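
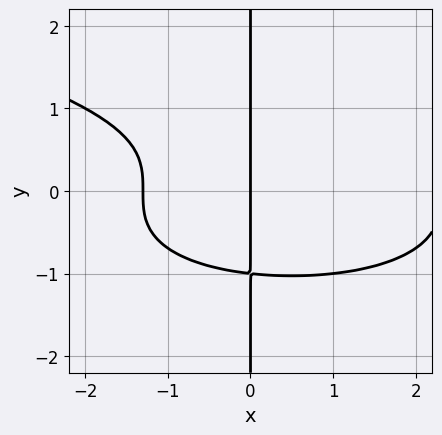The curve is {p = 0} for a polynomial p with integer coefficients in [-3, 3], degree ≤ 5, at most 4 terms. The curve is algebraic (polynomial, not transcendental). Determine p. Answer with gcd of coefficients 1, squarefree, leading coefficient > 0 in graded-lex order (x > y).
1. Degree: the shape is more complex than any degree-3 curve, so deg p = 4.
2. From the axis intercepts and sections: it meets the x-axis at x = 0 (among the integer gridlines); the visible y-axis segment lies entirely on the curve.
3. Assembling these constraints gives the stated polynomial.

3*x*y^3 - x^3 + x^2 + 3*x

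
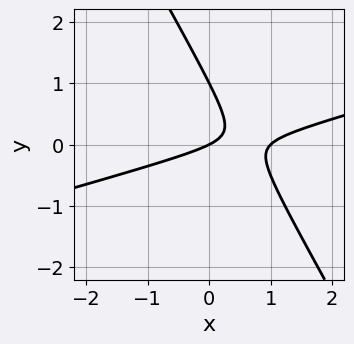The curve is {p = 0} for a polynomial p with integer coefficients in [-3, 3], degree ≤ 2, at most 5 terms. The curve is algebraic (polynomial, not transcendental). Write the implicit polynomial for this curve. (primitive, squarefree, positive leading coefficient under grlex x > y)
x^2 - 3*x*y - 2*y^2 - x + 2*y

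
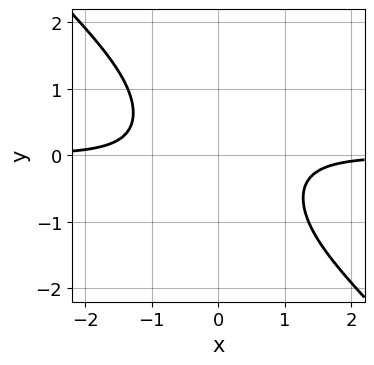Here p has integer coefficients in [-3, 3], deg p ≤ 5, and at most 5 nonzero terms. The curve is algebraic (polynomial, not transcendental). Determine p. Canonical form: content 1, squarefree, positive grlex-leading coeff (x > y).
3*x^3*y + 3*x^2*y^2 + 2

The degree is 4 — the shape is more complex than any degree-3 curve.
From the visible intercepts: the curve avoids every integer y-axis point in the box; it misses every integer gridline on the x-axis.
Assembling these constraints gives the stated polynomial.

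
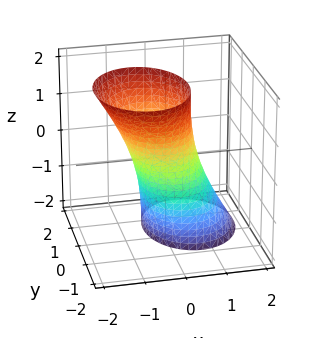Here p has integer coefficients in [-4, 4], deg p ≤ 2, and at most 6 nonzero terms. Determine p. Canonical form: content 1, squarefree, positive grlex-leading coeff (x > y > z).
1. deg p = 2. No degree-1 surface has this shape.
2. From the visible intercepts: the y-axis gridline crossings are at y ∈ {-1, 1}; no z-intercept at any integer in the box.
3. Together with the visible shape, these determine p as stated.

3*x^2 + 2*x*z + 2*y^2 + y*z - 2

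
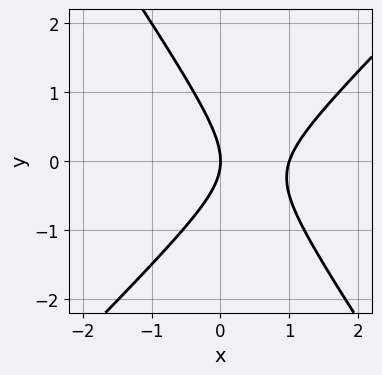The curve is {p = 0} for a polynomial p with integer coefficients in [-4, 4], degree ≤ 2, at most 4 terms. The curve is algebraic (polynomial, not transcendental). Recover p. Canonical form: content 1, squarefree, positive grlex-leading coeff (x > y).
deg p = 2. A generic line meets the curve in up to 2 points.
From the axis intercepts and sections: the x-axis gridline crossings are at x ∈ {0, 1}; one y-axis crossing is at y = 0.
These observations pin down the coefficients.

3*x^2 - x*y - 2*y^2 - 3*x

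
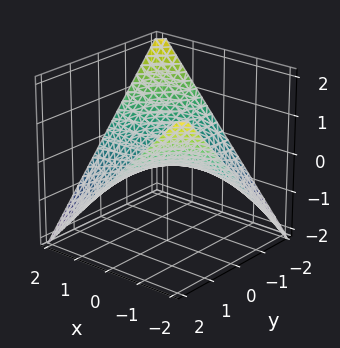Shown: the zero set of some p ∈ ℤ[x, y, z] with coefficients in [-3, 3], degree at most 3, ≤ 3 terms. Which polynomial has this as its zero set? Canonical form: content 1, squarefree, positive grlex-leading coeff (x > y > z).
x*y + 2*z

First, the degree is 2 — a hyperbolic paraboloid; a quadric.
Next, from the visible intercepts: the visible y-axis segment lies entirely on the surface; the visible x-axis segment lies entirely on the surface; it meets the z-axis at z = 0 (among the integer gridlines).
Finally, assembling these constraints gives the stated polynomial.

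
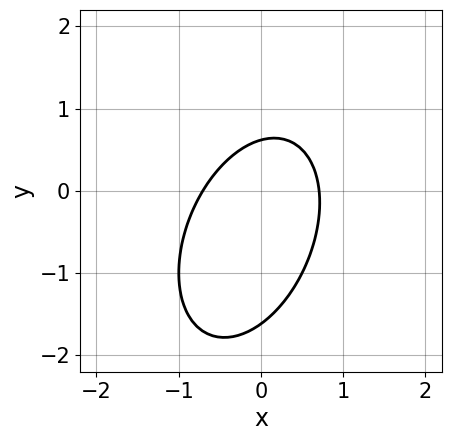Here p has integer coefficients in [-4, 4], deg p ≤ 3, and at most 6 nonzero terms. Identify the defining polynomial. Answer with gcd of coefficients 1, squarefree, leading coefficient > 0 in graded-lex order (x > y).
1. Degree: a generic line meets the curve in up to 2 points, so deg p = 2.
2. Putting this together gives p.

2*x^2 - x*y + y^2 + y - 1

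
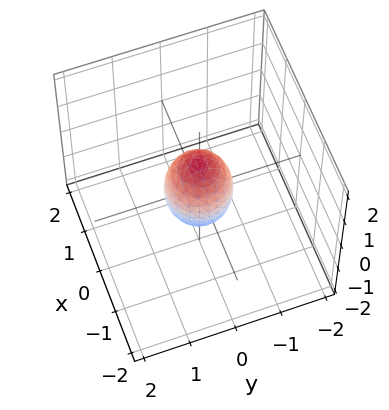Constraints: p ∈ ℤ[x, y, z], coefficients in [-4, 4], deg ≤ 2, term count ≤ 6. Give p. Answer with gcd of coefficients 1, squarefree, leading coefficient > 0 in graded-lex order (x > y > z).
First, the degree is 2 — a closed, bounded, convex surface; a quadric.
Next, symmetries: the z ↦ −z reflection is a symmetry, so z appears only in even powers; the z-axis is an axis of rotation, so x and y enter only as x² + y².
Then, observable constraints: a circular section at z = 0 has radius between 0 and 1; among the integer gridlines, it crosses the z-axis at z ∈ {-1, 1}.
Finally, putting this together gives p.

2*x^2 + 2*y^2 + z^2 - 1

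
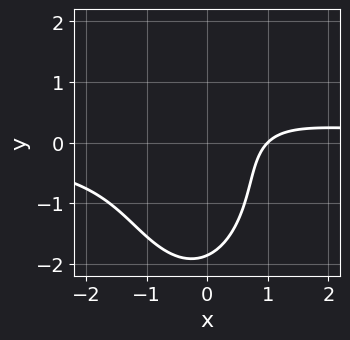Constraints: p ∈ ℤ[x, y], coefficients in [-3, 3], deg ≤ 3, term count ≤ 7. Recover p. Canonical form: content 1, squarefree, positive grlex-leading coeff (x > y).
First, degree: the shape is more complex than any degree-2 curve, so deg p = 3.
Next, against the integer gridlines: it meets the x-axis at x = 1 (among the integer gridlines).
Finally, solving for integer coefficients yields p as stated.

3*x^2*y + y^3 + y^2 - 3*x + 3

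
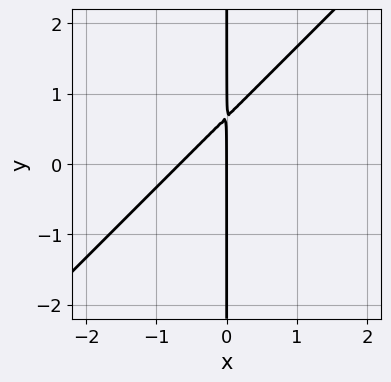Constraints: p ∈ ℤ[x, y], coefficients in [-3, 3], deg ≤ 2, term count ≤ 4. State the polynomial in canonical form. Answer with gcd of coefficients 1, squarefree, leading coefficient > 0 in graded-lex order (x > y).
First, deg p = 2. A generic line meets the curve in up to 2 points.
Then, from the visible intercepts: the visible y-axis segment lies entirely on the curve; one x-axis crossing is at x = 0.
Finally, the integer polynomial consistent with all of this is the stated p.

3*x^2 - 3*x*y + 2*x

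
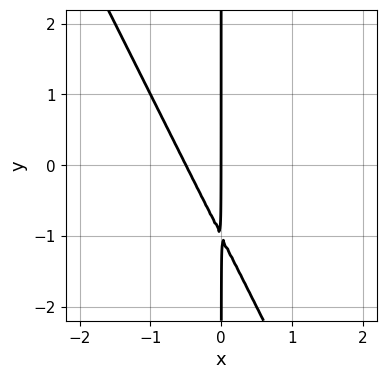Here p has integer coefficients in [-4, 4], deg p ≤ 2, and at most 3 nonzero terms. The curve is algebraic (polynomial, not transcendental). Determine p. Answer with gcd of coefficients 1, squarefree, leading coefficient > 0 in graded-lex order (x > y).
The degree is 2 — a generic line meets the curve in up to 2 points.
Observable constraints: every point of the y-axis in the box is on the curve; it meets the x-axis at x = 0 (among the integer gridlines).
The integer polynomial consistent with all of this is the stated p.

2*x^2 + x*y + x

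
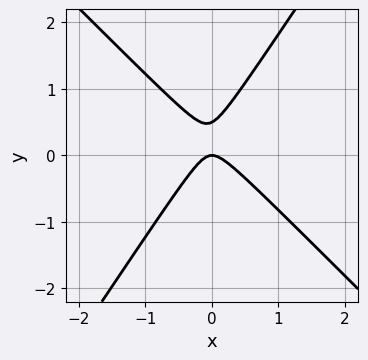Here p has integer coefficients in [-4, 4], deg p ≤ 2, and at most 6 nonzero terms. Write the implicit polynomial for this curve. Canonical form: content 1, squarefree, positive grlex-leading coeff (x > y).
(a) Degree: a generic line meets the curve in up to 2 points, so deg p = 2.
(b) Checking where it meets the axes: it crosses the x-axis at the gridline x = 0; one y-axis crossing is at y = 0.
(c) Putting this together gives p.

3*x^2 + x*y - 2*y^2 + y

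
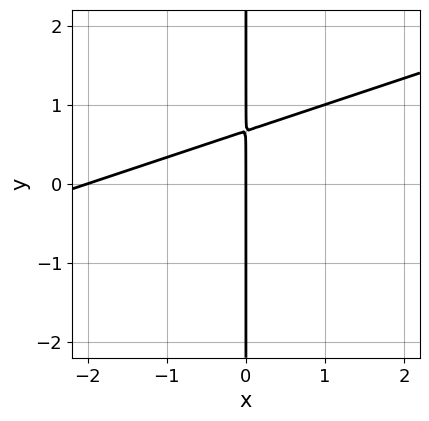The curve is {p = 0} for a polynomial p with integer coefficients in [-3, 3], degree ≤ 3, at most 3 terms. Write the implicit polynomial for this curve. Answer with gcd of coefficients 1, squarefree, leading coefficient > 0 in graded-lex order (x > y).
x^2 - 3*x*y + 2*x

(a) deg p = 2. A generic line meets the curve in up to 2 points.
(b) Against the integer gridlines: every point of the y-axis in the box is on the curve; the x-axis gridline crossings are at x ∈ {-2, 0}.
(c) Solving for integer coefficients yields p as stated.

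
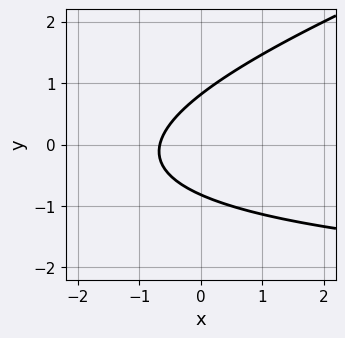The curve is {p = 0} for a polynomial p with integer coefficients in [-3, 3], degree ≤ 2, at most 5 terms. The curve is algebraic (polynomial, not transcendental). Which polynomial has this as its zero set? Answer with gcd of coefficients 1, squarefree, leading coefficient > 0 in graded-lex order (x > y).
x*y - 3*y^2 + 3*x + 2

1. deg p = 2.
2. Putting this together gives p.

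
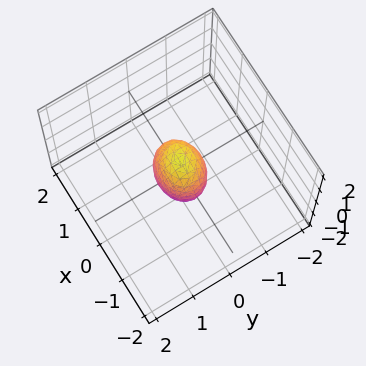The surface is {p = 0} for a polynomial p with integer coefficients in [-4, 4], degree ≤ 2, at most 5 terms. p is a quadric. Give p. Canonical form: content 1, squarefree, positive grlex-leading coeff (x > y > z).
2*x^2 + 3*y^2 + z^2 - 1

First, degree: bounded and convex; a quadric, so deg p = 2.
Next, symmetries: it's symmetric under y → −y, forcing even powers of y; mirror symmetry z ↦ −z ⇒ only even powers of z; the x ↦ −x reflection is a symmetry, so x appears only in even powers.
Then, checking where it meets the axes: the z-axis gridline crossings are at z ∈ {-1, 1}.
Finally, these observations pin down the coefficients.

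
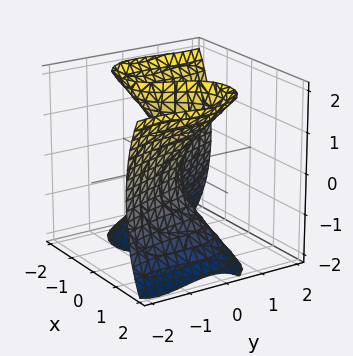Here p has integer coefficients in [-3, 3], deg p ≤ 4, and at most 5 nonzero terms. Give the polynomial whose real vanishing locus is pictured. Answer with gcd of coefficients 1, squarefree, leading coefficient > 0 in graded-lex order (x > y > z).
First, deg p = 3.
Then, from the axis intercepts and sections: it meets the y-axis at y = 0 (among the integer gridlines); the visible z-axis segment lies entirely on the surface; one x-axis crossing is at x = 0.
Finally, assembling these constraints gives the stated polynomial.

2*x^3 + 3*x*y^2 - 2*x*z^2 + 2*y^3 + 3*y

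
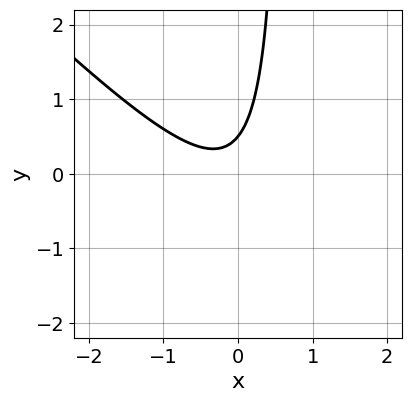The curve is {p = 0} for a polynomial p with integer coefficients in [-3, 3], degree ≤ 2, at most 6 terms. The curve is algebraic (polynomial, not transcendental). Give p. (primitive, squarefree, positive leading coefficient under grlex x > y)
First, degree: a generic line meets the curve in up to 2 points, so deg p = 2.
Next, against the integer gridlines: no x-intercept at any integer in the box.
Finally, together with the visible shape, these determine p as stated.

3*x^2 + 3*x*y + x - 2*y + 1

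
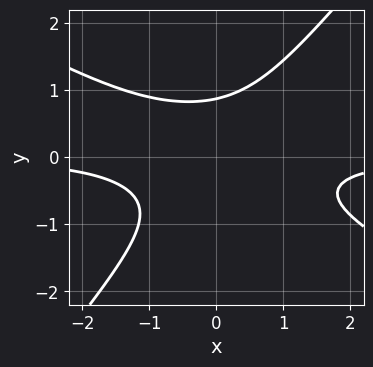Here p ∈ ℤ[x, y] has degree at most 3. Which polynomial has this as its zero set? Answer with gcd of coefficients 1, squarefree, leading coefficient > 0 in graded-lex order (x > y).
2*x^2*y + 2*x*y^2 - 3*y^3 + 2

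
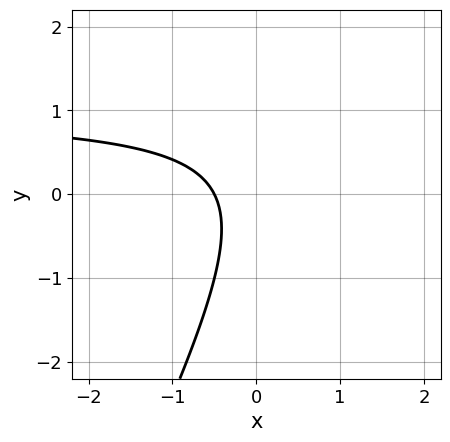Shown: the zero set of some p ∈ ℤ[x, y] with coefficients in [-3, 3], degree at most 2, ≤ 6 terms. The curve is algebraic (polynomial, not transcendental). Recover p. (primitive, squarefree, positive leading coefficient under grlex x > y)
Degree: a generic line meets the curve in up to 2 points, so deg p = 2.
Checking where it meets the axes: it misses every integer gridline on the y-axis.
Matching integer coefficients to the picture gives p.

2*x*y - y^2 - 2*x - 1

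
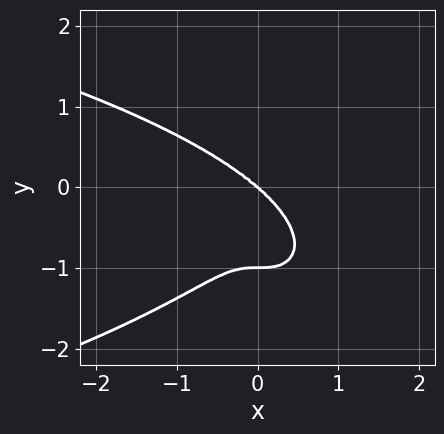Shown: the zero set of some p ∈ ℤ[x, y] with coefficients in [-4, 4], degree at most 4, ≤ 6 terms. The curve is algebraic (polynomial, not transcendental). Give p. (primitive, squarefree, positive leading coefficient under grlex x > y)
Degree: the shape is more complex than any degree-3 curve, so deg p = 4.
Observable constraints: the y-axis gridline crossings are at y ∈ {-1, 0}; one x-axis crossing is at x = 0.
Together with the visible shape, these determine p as stated.

2*x^2*y^2 + 2*y^4 + 3*x^3 + 2*x^2*y + 2*y^3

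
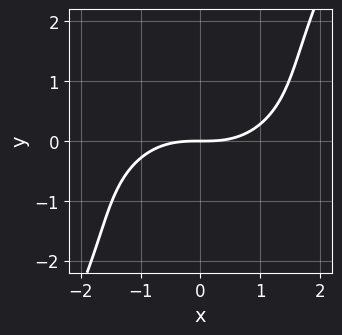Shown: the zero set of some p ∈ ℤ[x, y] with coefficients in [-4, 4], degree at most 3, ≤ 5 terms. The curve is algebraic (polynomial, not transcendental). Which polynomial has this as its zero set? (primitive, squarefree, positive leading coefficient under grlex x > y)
x^3 - x^2*y + 2*x*y^2 - y^3 - 3*y

First, deg p = 3. A generic line meets the curve in up to 3 points.
Next, checking where it meets the axes: it crosses the x-axis at the gridline x = 0; it meets the y-axis at y = 0 (among the integer gridlines).
Finally, fitting integer coefficients to these (and the overall shape) gives p.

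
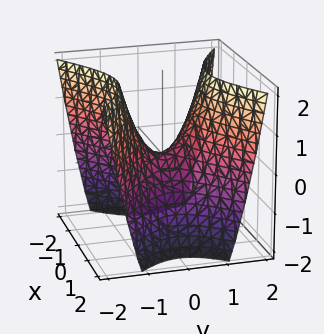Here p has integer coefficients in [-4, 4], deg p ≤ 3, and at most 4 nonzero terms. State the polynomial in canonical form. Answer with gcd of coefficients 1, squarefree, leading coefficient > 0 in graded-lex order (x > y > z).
Degree: a saddle surface; a quadric, so deg p = 2.
Symmetries: the y ↦ −y reflection is a symmetry, so y appears only in even powers; mirror symmetry x ↦ −x ⇒ only even powers of x.
From the visible intercepts: it meets the y-axis at y = 0 (among the integer gridlines); it crosses the x-axis at the gridline x = 0; it crosses the z-axis at the gridline z = 0.
Fitting integer coefficients to these (and the overall shape) gives p.

2*x^2 - 3*y^2 + 2*z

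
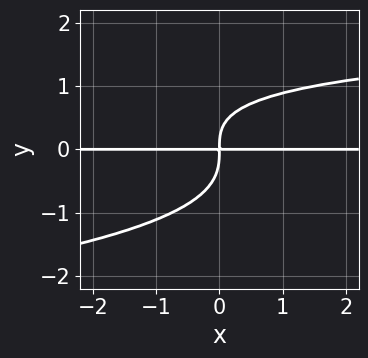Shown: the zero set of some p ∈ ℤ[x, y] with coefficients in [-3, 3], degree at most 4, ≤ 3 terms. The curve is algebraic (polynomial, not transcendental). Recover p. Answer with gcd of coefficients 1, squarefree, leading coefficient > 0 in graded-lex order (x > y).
3*y^4 + x*y^2 - 3*x*y

Degree: the shape is more complex than any degree-3 curve, so deg p = 4.
Against the integer gridlines: the visible x-axis segment lies entirely on the curve.
Assembling these constraints gives the stated polynomial.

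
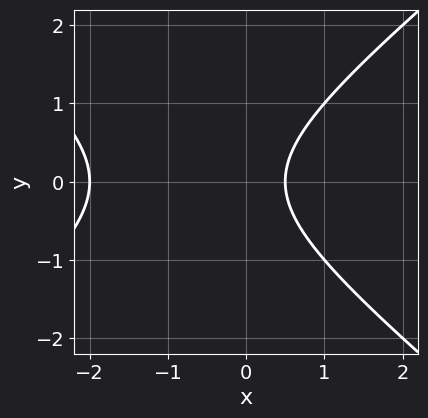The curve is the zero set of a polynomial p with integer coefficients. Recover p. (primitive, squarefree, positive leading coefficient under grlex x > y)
(a) deg p = 2. The shape is more complex than any degree-1 curve.
(b) Symmetries: mirror symmetry y ↦ −y ⇒ only even powers of y.
(c) From the visible intercepts: it crosses the x-axis at the gridline x = -2; no y-intercept at any integer in the box.
(d) Matching integer coefficients to the picture gives p.

2*x^2 - 3*y^2 + 3*x - 2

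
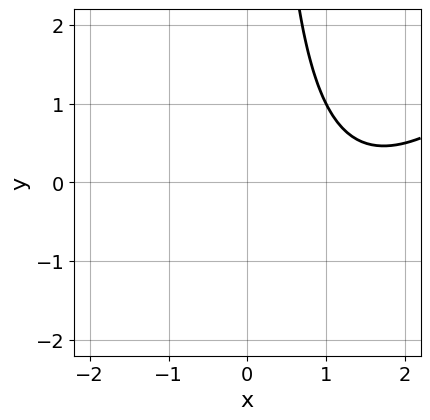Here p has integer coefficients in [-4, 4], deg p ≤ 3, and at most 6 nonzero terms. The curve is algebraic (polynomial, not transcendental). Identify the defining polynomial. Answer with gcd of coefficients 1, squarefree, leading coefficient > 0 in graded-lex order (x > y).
x^2 - x*y - 3*x + 3

First, degree: the shape is more complex than any degree-1 curve, so deg p = 2.
Next, observable constraints: the curve avoids every integer x-axis point in the box; the curve avoids every integer y-axis point in the box.
Finally, matching integer coefficients to the picture gives p.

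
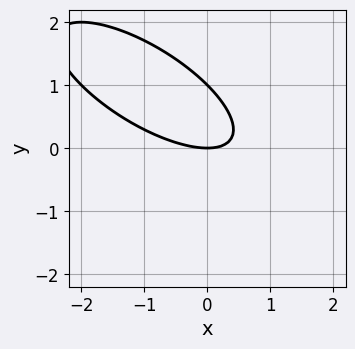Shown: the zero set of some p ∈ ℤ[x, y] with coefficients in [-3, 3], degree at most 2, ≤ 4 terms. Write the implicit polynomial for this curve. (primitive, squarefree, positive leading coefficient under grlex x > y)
1. deg p = 2.
2. Reading off the gridlines: it meets the x-axis at x = 0 (among the integer gridlines); among the integer gridlines, it crosses the y-axis at y ∈ {0, 1}.
3. Putting this together gives p.

x^2 + 2*x*y + 2*y^2 - 2*y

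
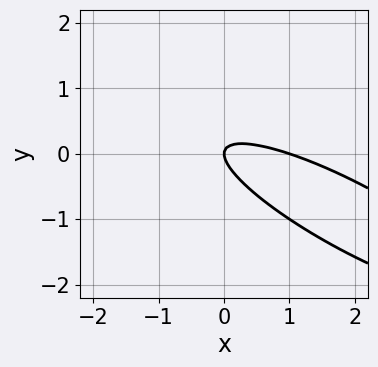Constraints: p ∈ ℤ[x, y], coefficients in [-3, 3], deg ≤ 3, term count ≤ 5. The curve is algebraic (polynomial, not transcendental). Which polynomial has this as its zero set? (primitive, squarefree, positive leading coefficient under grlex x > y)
x^2 + 3*x*y + 3*y^2 - x

1. The degree is 2 — a generic line meets the curve in up to 2 points.
2. From the axis intercepts and sections: the x-axis gridline crossings are at x ∈ {0, 1}; it crosses the y-axis at the gridline y = 0.
3. Assembling these constraints gives the stated polynomial.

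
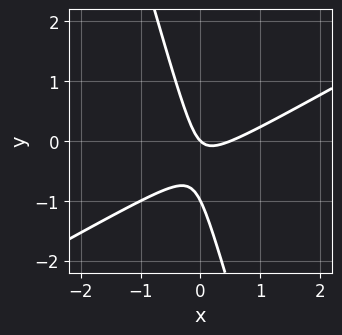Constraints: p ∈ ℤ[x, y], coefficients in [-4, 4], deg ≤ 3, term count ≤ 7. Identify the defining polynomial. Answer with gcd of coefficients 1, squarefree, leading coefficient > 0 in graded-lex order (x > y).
(a) Degree: no degree-1 curve has this shape, so deg p = 2.
(b) Against the integer gridlines: the y-axis gridline crossings are at y ∈ {-1, 0}; one x-axis crossing is at x = 0.
(c) Solving for integer coefficients yields p as stated.

2*x^2 - 3*x*y - y^2 - x - y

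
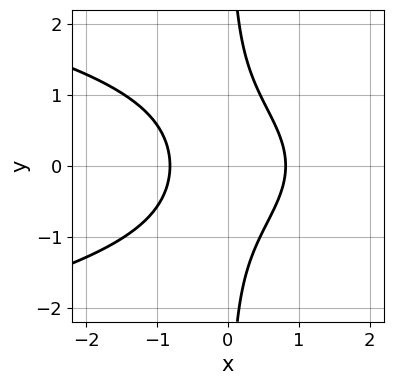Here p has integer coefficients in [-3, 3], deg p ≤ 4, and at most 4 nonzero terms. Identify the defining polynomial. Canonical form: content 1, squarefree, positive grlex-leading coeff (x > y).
(a) The degree is 3 — the shape is more complex than any degree-2 curve.
(b) Symmetries: the y ↦ −y reflection is a symmetry, so y appears only in even powers.
(c) From the axis intercepts and sections: no y-intercept at any integer in the box.
(d) Matching integer coefficients to the picture gives p.

3*x*y^2 + 3*x^2 - 2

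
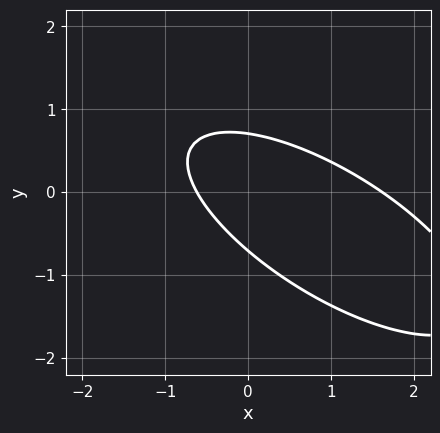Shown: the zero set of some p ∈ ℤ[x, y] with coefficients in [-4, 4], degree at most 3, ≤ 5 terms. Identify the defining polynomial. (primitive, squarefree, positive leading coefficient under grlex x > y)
x^2 + 2*x*y + 2*y^2 - x - 1

Degree: the shape is more complex than any degree-1 curve, so deg p = 2.
Putting this together gives p.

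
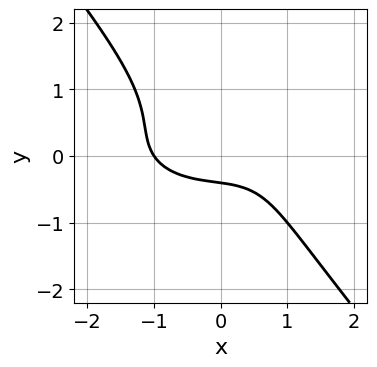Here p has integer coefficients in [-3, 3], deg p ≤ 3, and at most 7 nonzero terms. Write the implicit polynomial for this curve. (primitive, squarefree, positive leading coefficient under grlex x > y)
1. deg p = 3. The shape is more complex than any degree-2 curve.
2. From the axis intercepts and sections: it meets the x-axis at x = -1 (among the integer gridlines).
3. Solving for integer coefficients yields p as stated.

x^3 + 3*x*y^2 + 3*y^3 + 2*y + 1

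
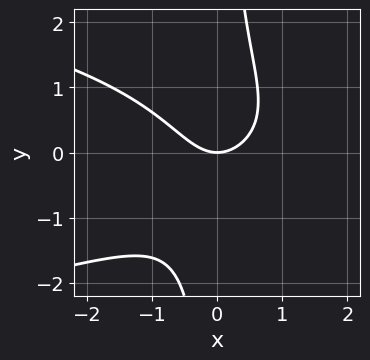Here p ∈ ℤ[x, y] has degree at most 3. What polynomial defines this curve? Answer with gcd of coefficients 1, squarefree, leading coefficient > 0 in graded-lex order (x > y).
1. deg p = 3.
2. Against the integer gridlines: it meets the y-axis at y = 0 (among the integer gridlines); it meets the x-axis at x = 0 (among the integer gridlines).
3. These observations pin down the coefficients.

x*y^2 + x^2 - y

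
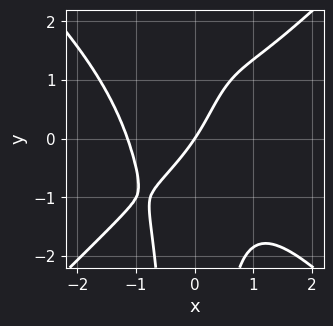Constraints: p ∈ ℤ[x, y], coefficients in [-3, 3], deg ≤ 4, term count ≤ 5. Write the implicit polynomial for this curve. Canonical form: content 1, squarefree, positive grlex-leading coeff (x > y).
2*x^4 - 2*x^2*y^2 + x*y + 3*x - 2*y

First, degree: the shape is more complex than any degree-3 curve, so deg p = 4.
Next, from the visible intercepts: it crosses the x-axis at the gridline x = 0; it meets the y-axis at y = 0 (among the integer gridlines).
Finally, matching integer coefficients to the picture gives p.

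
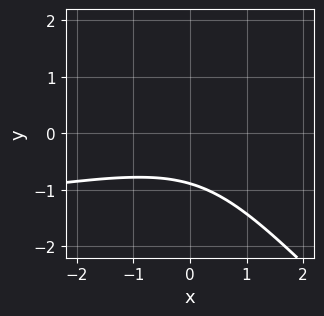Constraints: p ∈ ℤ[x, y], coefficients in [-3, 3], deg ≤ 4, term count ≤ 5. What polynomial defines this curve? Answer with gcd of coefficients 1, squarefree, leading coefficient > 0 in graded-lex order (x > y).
3*x*y^2 + 3*y^3 + x^2 + y + 3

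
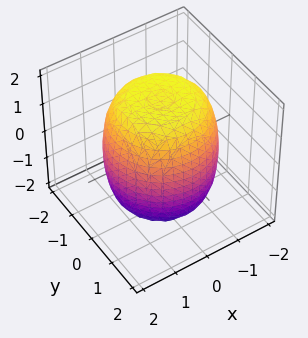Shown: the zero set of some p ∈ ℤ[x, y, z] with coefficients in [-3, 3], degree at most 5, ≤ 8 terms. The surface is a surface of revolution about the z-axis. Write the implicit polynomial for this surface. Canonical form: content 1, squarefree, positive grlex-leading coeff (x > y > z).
x^4 + 2*x^2*y^2 + y^4 - x^2 - y^2 + z^2 - 3

The degree is 4 — no degree-3 surface has this shape.
Symmetry: the z-axis is an axis of rotation, so x and y enter only as x² + y².
Against the integer gridlines: a circular section at z = 1 has radius between 1 and 2.
Assembling these constraints gives the stated polynomial.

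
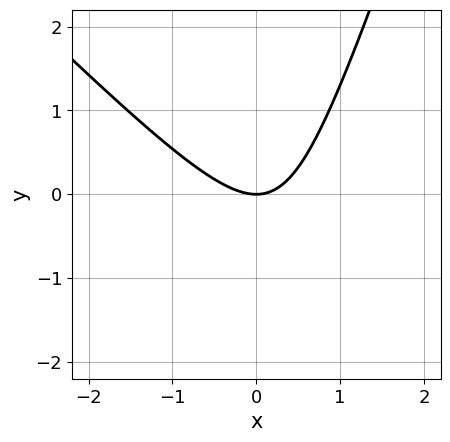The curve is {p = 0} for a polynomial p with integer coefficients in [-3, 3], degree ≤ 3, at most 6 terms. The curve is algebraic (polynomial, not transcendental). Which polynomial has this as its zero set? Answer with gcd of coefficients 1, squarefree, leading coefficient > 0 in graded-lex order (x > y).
Degree: a generic line meets the curve in up to 2 points, so deg p = 2.
From the visible intercepts: it meets the y-axis at y = 0 (among the integer gridlines); it crosses the x-axis at the gridline x = 0.
Together with the visible shape, these determine p as stated.

3*x^2 + 2*x*y - y^2 - 3*y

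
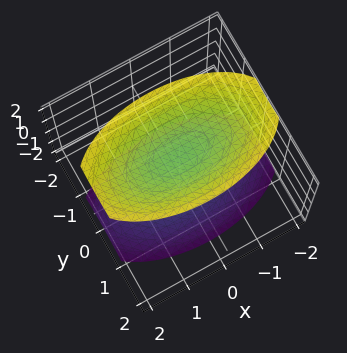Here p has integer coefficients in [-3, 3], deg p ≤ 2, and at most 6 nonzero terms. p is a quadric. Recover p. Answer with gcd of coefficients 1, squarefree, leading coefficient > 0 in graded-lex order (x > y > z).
The picture has 2 separate pieces. Treating them together as one polynomial.
deg p = 2. Two separate bowl-shaped sheets opening away from each other; a quadric.
Symmetries: mirror symmetry y ↦ −y ⇒ only even powers of y; it's symmetric under x → −x, forcing even powers of x; the z ↦ −z reflection is a symmetry, so z appears only in even powers.
Checking where it meets the axes: the surface avoids every integer x-axis point in the box; no y-intercept at any integer in the box.
Putting this together gives p.

x^2 + 3*y^2 - 2*z^2 + 3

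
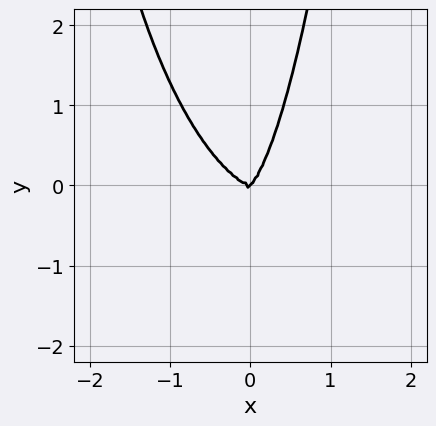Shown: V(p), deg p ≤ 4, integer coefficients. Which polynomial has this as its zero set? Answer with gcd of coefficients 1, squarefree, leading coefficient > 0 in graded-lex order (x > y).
3*x^4 + 2*x^3*y + 2*x^2*y^2 + x*y^2 - y^3

1. Degree: no degree-3 curve has this shape, so deg p = 4.
2. Reading off the gridlines: it crosses the y-axis at the gridline y = 0; one x-axis crossing is at x = 0.
3. Solving for integer coefficients yields p as stated.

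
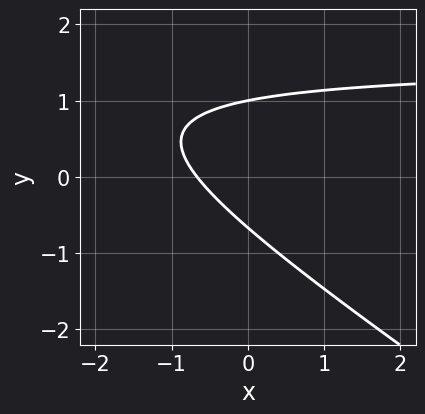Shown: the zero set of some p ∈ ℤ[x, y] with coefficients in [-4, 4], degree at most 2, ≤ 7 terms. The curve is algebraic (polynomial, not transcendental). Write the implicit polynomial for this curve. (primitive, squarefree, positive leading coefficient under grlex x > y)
2*x*y + 3*y^2 - 3*x - y - 2

First, the degree is 2 — no degree-1 curve has this shape.
Then, reading off the gridlines: it meets the y-axis at y = 1 (among the integer gridlines).
Finally, together with the visible shape, these determine p as stated.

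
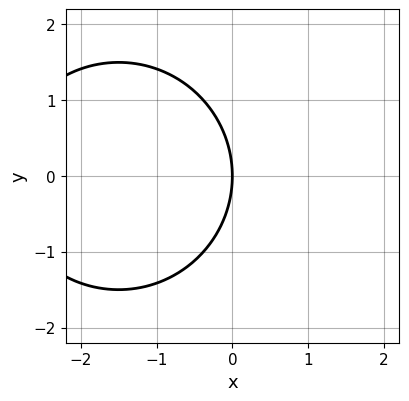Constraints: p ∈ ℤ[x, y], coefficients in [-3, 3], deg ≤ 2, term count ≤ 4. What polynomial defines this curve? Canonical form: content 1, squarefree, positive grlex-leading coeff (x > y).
x^2 + y^2 + 3*x

1. Degree: a generic line meets the curve in up to 2 points, so deg p = 2.
2. Symmetries: it's symmetric under y → −y, forcing even powers of y.
3. Observable constraints: one x-axis crossing is at x = 0; one y-axis crossing is at y = 0.
4. Together with the visible shape, these determine p as stated.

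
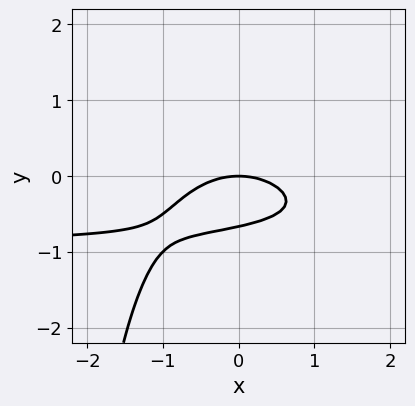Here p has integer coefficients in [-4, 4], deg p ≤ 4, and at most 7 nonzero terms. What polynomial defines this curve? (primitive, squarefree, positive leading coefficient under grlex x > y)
(a) The degree is 3 — a generic line meets the curve in up to 3 points.
(b) From the visible intercepts: it crosses the y-axis at the gridline y = 0; it meets the x-axis at x = 0 (among the integer gridlines).
(c) Putting this together gives p.

x^2*y + x*y^2 + x^2 + 3*y^2 + 2*y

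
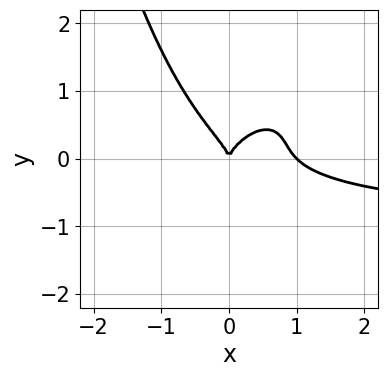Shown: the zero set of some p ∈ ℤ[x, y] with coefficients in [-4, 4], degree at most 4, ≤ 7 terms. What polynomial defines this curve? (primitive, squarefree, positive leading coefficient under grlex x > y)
(a) The degree is 4 — no degree-3 curve has this shape.
(b) Checking where it meets the axes: the x-axis gridline crossings are at x ∈ {0, 1}; one y-axis crossing is at y = 0.
(c) The integer polynomial consistent with all of this is the stated p.

2*x^3*y - 2*x^2*y^2 + 2*x^3 + 3*y^3 - 2*x^2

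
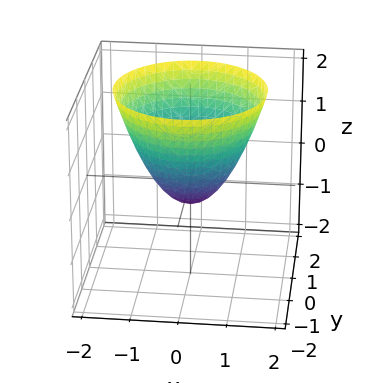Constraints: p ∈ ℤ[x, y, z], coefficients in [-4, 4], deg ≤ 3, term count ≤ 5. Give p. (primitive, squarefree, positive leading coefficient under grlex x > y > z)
First, degree: no degree-1 surface has this shape, so deg p = 2.
Then, symmetry: the z-axis is an axis of rotation, so x and y enter only as x² + y².
Next, observable constraints: a circular section at z = 0 has radius between 0 and 1.
Finally, putting this together gives p.

2*x^2 + 2*y^2 - 2*z - 1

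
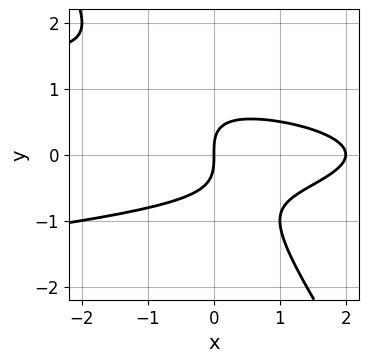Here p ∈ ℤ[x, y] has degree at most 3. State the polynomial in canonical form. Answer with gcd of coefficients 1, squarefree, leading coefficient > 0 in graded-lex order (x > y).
First, degree: the shape is more complex than any degree-2 curve, so deg p = 3.
Then, from the axis intercepts and sections: among the integer gridlines, it crosses the x-axis at x ∈ {0, 2}; one y-axis crossing is at y = 0.
Finally, solving for integer coefficients yields p as stated.

3*x*y^2 + 2*y^3 + x^2 - 2*x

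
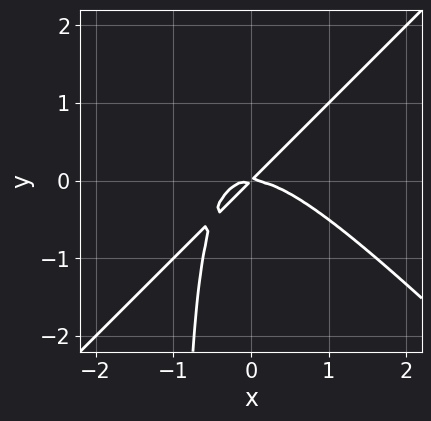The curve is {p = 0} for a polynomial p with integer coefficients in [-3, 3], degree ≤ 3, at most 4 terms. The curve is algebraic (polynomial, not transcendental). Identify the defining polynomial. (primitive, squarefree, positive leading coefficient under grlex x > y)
The degree is 3 — a generic line meets the curve in up to 3 points.
Checking where it meets the axes: one x-axis crossing is at x = 0; one y-axis crossing is at y = 0.
Putting this together gives p.

x^3 - x*y^2 + x*y - y^2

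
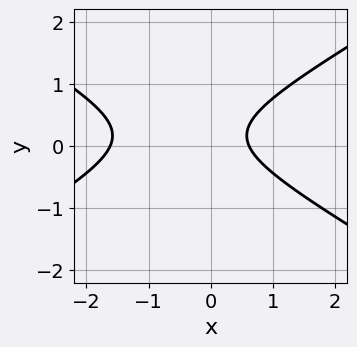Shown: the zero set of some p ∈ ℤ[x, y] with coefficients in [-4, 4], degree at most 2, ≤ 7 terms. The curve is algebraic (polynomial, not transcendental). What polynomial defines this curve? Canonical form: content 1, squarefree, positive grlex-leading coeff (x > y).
x^2 - 3*y^2 + x + y - 1

1. deg p = 2. A generic line meets the curve in up to 2 points.
2. From the visible intercepts: it misses every integer gridline on the y-axis.
3. Together with the visible shape, these determine p as stated.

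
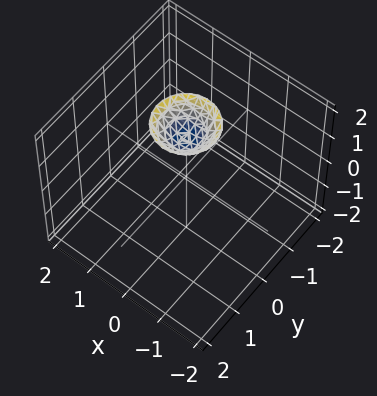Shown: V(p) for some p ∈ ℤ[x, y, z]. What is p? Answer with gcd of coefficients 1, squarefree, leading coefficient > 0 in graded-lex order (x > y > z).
2*x^2 + 2*y^2 - 2*z + 3

Degree: no degree-1 surface has this shape, so deg p = 2.
Symmetries: the surface is invariant under rotation about z: p = q(x² + y², z).
Reading off the gridlines: no x-intercept at any integer in the box; the surface avoids every integer y-axis point in the box; a circular section at z = 2 has radius between 0 and 1.
Assembling these constraints gives the stated polynomial.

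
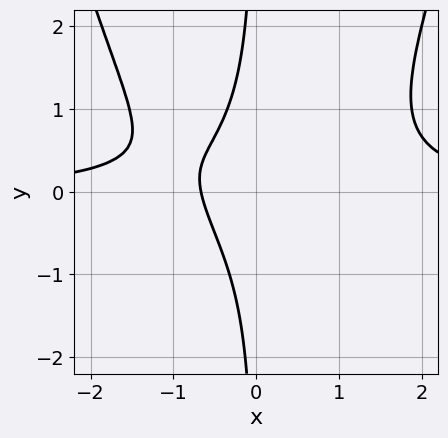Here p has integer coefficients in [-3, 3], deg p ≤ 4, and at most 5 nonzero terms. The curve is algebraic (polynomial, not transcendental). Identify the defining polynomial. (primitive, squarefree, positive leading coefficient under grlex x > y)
(a) The degree is 4 — the shape is more complex than any degree-3 curve.
(b) From the visible intercepts: no y-intercept at any integer in the box.
(c) These observations pin down the coefficients.

2*x^3*y - 3*x*y^2 - 3*x - 2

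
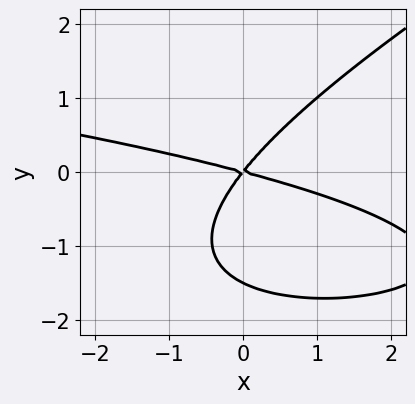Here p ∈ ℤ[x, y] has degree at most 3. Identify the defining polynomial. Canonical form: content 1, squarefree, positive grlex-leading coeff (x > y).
1. Degree: a generic line meets the curve in up to 3 points, so deg p = 3.
2. From the axis intercepts and sections: it crosses the y-axis at the gridline y = 0; it meets the x-axis at x = 0 (among the integer gridlines).
3. These observations pin down the coefficients.

x*y^2 - 2*y^3 + x^2 + 3*x*y - 3*y^2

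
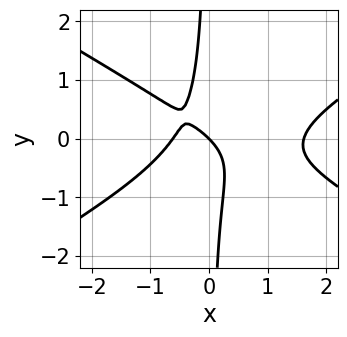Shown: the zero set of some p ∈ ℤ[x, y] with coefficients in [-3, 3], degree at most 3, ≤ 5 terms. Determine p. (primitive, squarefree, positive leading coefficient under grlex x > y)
First, the degree is 3 — no degree-2 curve has this shape.
Next, reading off the gridlines: one x-axis crossing is at x = 0; it crosses the y-axis at the gridline y = 0.
Finally, putting this together gives p.

x^3 - 3*x*y^2 - x^2 - x - y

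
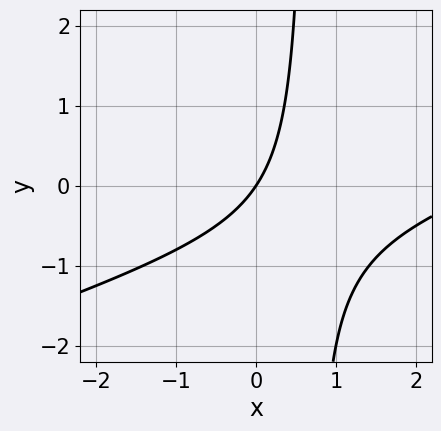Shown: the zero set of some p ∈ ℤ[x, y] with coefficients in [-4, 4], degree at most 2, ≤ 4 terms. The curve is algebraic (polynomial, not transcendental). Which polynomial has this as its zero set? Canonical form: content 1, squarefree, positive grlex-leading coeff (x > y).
First, deg p = 2.
Then, from the axis intercepts and sections: it meets the x-axis at x = 0 (among the integer gridlines); one y-axis crossing is at y = 0.
Finally, assembling these constraints gives the stated polynomial.

x^2 - 3*x*y - 3*x + 2*y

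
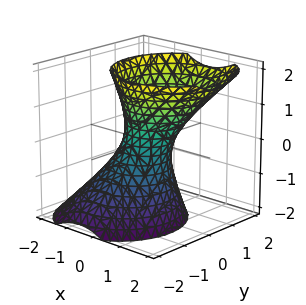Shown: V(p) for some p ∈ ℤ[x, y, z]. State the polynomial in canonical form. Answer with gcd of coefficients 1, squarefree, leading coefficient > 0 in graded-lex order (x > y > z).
2*x^2 - x*z + 2*y^2 - y*z - z^2 - 1

1. The degree is 2 — no degree-1 surface has this shape.
2. Observable constraints: it misses every integer gridline on the z-axis.
3. Fitting integer coefficients to these (and the overall shape) gives p.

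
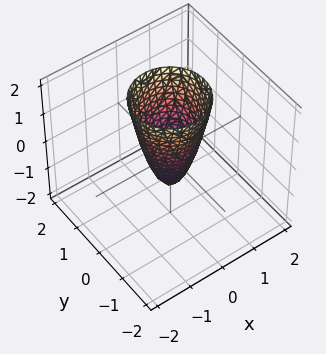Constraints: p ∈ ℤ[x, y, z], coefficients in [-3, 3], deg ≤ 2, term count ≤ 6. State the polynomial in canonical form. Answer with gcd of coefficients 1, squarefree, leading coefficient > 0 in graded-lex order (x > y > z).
1. deg p = 2.
2. By symmetry, the surface is invariant under rotation about z: p = q(x² + y², z).
3. Against the integer gridlines: one z-axis crossing is at z = -1; a circular section at z = 0 has radius between 0 and 1.
4. Together with the visible shape, these determine p as stated.

3*x^2 + 3*y^2 - z - 1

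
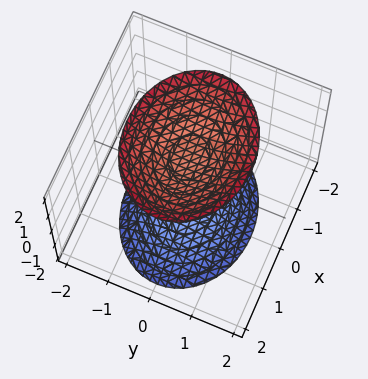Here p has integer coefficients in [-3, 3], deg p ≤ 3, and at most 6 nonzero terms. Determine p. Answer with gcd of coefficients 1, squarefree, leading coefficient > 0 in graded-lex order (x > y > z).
2*x^2 + 3*y^2 - 2*z^2 + 3

First, I count 2 distinct pieces. Treating them together as one polynomial.
Then, degree: two separate bowl-shaped sheets opening away from each other; a quadric, so deg p = 2.
Next, symmetries: it's symmetric under x → −x, forcing even powers of x; mirror symmetry z ↦ −z ⇒ only even powers of z; mirror symmetry y ↦ −y ⇒ only even powers of y.
Then, checking where it meets the axes: it misses every integer gridline on the y-axis; no x-intercept at any integer in the box.
Finally, assembling these constraints gives the stated polynomial.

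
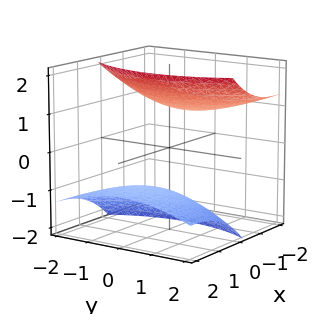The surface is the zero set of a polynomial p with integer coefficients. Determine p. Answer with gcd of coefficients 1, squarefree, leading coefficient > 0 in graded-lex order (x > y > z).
x^2 + 3*x*z + y^2 - 2*z^2 + 3

First, I count 2 distinct pieces.
Next, the degree is 2 — a generic line meets the surface in up to 2 points.
Next, against the integer gridlines: no x-intercept at any integer in the box; it misses every integer gridline on the y-axis.
Finally, the integer polynomial consistent with all of this is the stated p.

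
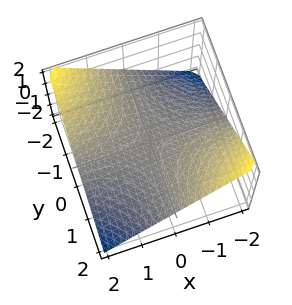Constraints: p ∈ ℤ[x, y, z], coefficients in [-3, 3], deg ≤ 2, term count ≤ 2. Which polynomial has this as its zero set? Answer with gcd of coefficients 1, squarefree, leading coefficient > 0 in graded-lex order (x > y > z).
x*y + 2*z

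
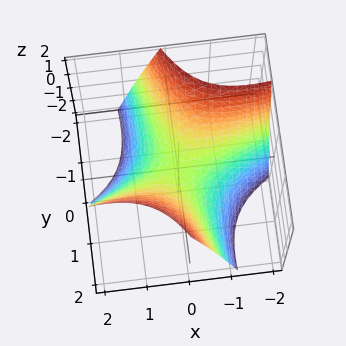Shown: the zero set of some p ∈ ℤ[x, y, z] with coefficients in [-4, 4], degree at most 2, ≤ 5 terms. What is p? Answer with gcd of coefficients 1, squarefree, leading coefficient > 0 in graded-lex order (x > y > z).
1. The degree is 2 — the shape is more complex than any degree-1 surface.
2. Checking where it meets the axes: one x-axis crossing is at x = 0; one y-axis crossing is at y = 0.
3. Together with the visible shape, these determine p as stated.

x^2 - 3*x*y - y^2 + 2*z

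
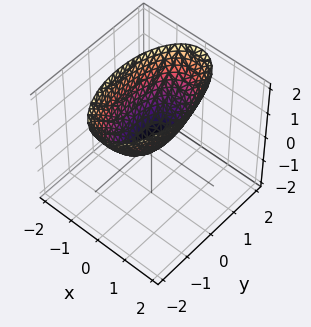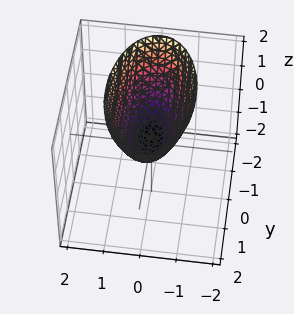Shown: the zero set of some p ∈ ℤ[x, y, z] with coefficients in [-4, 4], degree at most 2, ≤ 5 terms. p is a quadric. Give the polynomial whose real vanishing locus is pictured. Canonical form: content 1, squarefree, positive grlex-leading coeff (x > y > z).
3*x^2 + y^2 - 2*z

(a) The degree is 2 — a paraboloid; a quadric.
(b) Symmetries: the x ↦ −x reflection is a symmetry, so x appears only in even powers; the y ↦ −y reflection is a symmetry, so y appears only in even powers.
(c) Observable constraints: it meets the y-axis at y = 0 (among the integer gridlines); it crosses the x-axis at the gridline x = 0; it meets the z-axis at z = 0 (among the integer gridlines).
(d) Fitting integer coefficients to these (and the overall shape) gives p.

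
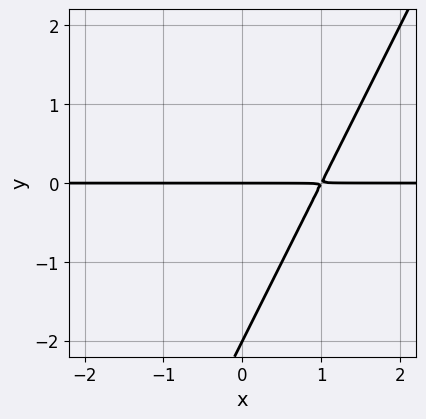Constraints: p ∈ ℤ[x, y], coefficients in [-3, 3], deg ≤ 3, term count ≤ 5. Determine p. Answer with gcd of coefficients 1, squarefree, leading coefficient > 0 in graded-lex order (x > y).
2*x*y - y^2 - 2*y

The degree is 2 — the shape is more complex than any degree-1 curve.
Observable constraints: the y-axis gridline crossings are at y ∈ {-2, 0}; every point of the x-axis in the box is on the curve.
The integer polynomial consistent with all of this is the stated p.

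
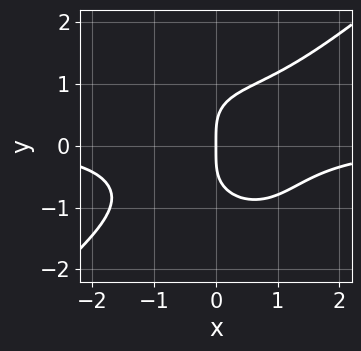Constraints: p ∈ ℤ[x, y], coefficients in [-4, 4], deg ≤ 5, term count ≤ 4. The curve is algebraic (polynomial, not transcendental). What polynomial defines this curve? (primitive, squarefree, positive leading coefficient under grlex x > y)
2*x^3*y - x^2*y^2 - 2*y^4 + 3*x

(a) The degree is 4 — the shape is more complex than any degree-3 curve.
(b) From the visible intercepts: it meets the y-axis at y = 0 (among the integer gridlines); it crosses the x-axis at the gridline x = 0.
(c) The integer polynomial consistent with all of this is the stated p.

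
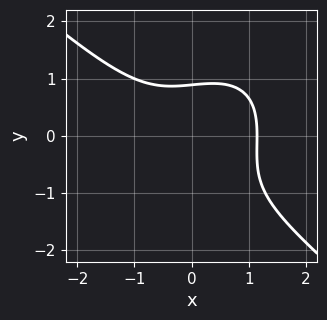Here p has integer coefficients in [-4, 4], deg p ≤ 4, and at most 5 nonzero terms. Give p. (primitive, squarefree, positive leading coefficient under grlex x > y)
2*x^3 - x*y^2 + 2*y^3 + 2*y^2 - 3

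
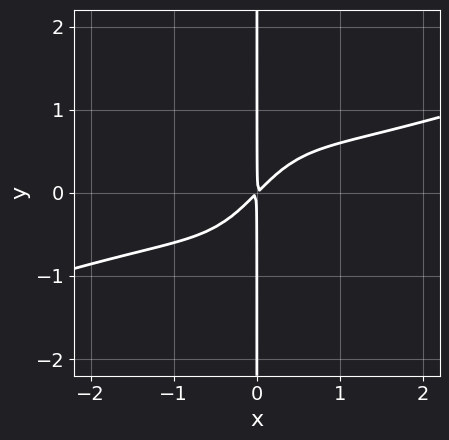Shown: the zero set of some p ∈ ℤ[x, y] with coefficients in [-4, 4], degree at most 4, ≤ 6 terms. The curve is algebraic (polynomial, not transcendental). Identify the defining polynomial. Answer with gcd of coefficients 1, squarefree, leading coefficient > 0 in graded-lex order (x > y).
1. The degree is 4 — a generic line meets the curve in up to 4 points.
2. Checking where it meets the axes: the visible y-axis segment lies entirely on the curve.
3. Fitting integer coefficients to these (and the overall shape) gives p.

x^4 - 3*x^3*y + 2*x^2 - 2*x*y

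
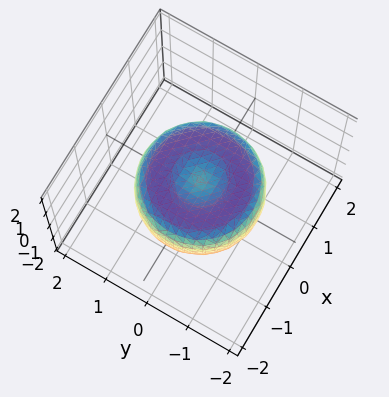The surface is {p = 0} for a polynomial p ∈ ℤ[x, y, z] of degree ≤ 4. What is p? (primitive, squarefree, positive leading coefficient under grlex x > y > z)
The degree is 4 — the shape is more complex than any degree-3 surface.
Symmetry: the z-axis is an axis of rotation, so x and y enter only as x² + y².
Observable constraints: a circular section at z = 0 has radius between 1 and 2.
Matching integer coefficients to the picture gives p.

2*x^4 + 4*x^2*y^2 + 2*y^4 - 3*x^2 - 3*y^2 + 3*z^2 - 1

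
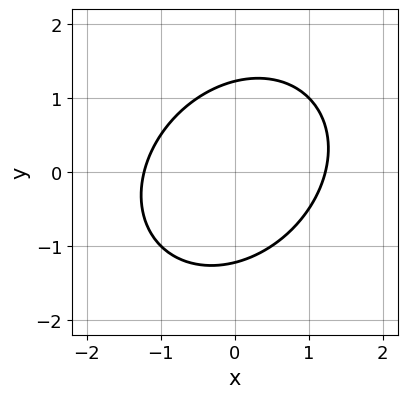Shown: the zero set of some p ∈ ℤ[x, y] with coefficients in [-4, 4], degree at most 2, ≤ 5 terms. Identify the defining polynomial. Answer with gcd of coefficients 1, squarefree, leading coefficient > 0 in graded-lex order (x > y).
2*x^2 - x*y + 2*y^2 - 3

(a) The degree is 2 — the shape is more complex than any degree-1 curve.
(b) Putting this together gives p.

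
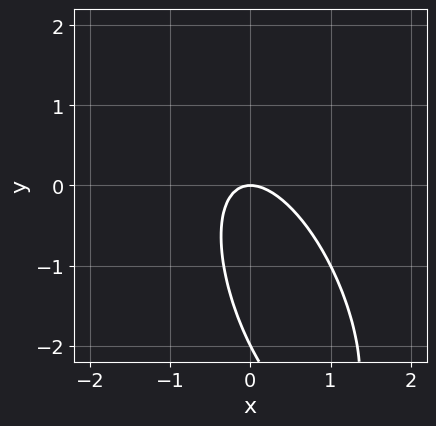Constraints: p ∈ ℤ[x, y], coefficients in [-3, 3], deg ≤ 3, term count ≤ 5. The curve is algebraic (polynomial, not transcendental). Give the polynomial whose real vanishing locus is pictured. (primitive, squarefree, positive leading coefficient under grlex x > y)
3*x^2 + 2*x*y + y^2 + 2*y

(a) The degree is 2 — the shape is more complex than any degree-1 curve.
(b) From the axis intercepts and sections: it crosses the x-axis at the gridline x = 0; among the integer gridlines, it crosses the y-axis at y ∈ {-2, 0}.
(c) Solving for integer coefficients yields p as stated.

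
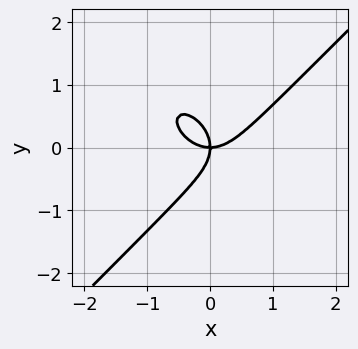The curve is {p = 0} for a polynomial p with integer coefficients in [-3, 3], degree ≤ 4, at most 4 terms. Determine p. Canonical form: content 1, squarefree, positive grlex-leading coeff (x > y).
x^3 - y^3 - x*y

(a) The degree is 3 — a generic line meets the curve in up to 3 points.
(b) From the visible intercepts: it crosses the y-axis at the gridline y = 0; it meets the x-axis at x = 0 (among the integer gridlines).
(c) The integer polynomial consistent with all of this is the stated p.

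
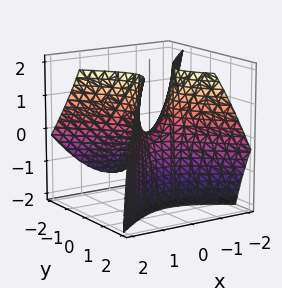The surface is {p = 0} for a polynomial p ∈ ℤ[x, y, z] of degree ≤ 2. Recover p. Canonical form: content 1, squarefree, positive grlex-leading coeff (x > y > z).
1. deg p = 2. The shape is more complex than any degree-1 surface.
2. Against the integer gridlines: it crosses the z-axis at the gridline z = 0; it crosses the x-axis at the gridline x = 0.
3. The integer polynomial consistent with all of this is the stated p.

3*x^2 - x*z - 3*y^2 + 3*y*z - 2*z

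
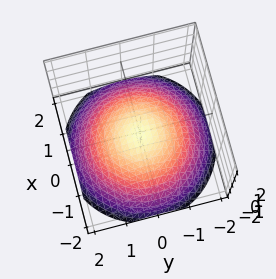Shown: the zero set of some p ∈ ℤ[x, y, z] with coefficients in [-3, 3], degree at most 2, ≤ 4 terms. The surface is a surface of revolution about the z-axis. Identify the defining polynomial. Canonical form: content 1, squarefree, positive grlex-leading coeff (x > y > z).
1. deg p = 2.
2. Symmetries: the surface is invariant under rotation about z: p = q(x² + y², z).
3. Against the integer gridlines: it misses every integer gridline on the x-axis; a circular section at z = -1 has radius between 1 and 2; no y-intercept at any integer in the box.
4. These observations pin down the coefficients.

x^2 + y^2 + 3*z + 1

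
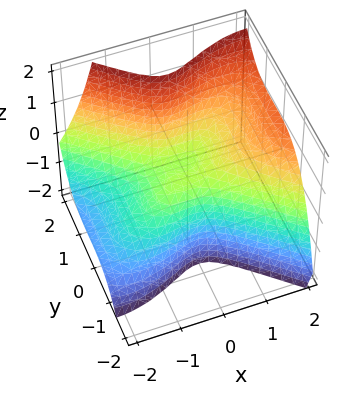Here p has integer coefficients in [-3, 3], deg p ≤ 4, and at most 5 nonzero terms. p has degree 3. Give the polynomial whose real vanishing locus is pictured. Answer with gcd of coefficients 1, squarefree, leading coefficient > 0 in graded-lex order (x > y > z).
deg p = 3.
Observable constraints: one y-axis crossing is at y = 0; it crosses the z-axis at the gridline z = 0.
Putting this together gives p.

2*x^3 - 3*x^2*z + 3*y^3 - 2*y^2 - z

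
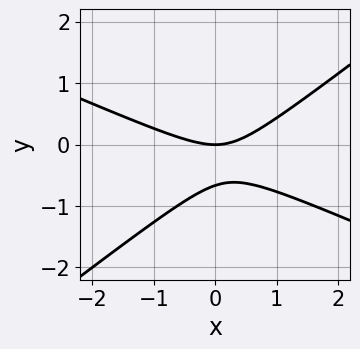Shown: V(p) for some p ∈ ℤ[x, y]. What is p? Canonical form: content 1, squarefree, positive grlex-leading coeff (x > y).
x^2 + x*y - 3*y^2 - 2*y

1. Degree: a generic line meets the curve in up to 2 points, so deg p = 2.
2. From the visible intercepts: one y-axis crossing is at y = 0; it crosses the x-axis at the gridline x = 0.
3. Assembling these constraints gives the stated polynomial.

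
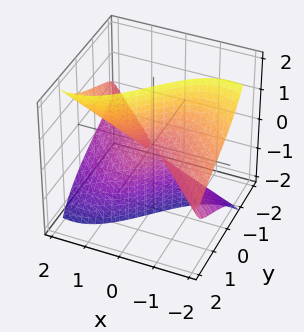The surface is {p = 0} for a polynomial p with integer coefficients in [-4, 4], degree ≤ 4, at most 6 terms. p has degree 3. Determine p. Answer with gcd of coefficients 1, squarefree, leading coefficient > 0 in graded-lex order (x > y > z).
x^3 + x^2*y - 3*x*z^2 + 3*y*z^2 - z^2

1. The degree is 3 — the shape is more complex than any degree-2 surface.
2. Reading off the gridlines: it crosses the x-axis at the gridline x = 0; it crosses the z-axis at the gridline z = 0; every point of the y-axis in the box is on the surface.
3. These observations pin down the coefficients.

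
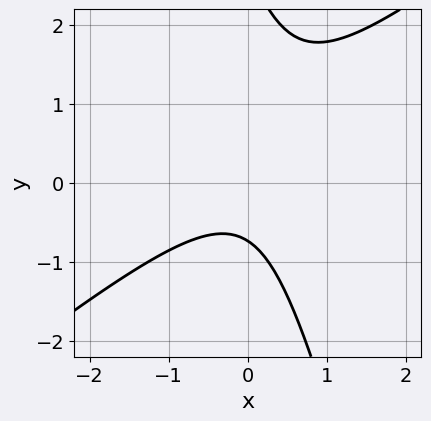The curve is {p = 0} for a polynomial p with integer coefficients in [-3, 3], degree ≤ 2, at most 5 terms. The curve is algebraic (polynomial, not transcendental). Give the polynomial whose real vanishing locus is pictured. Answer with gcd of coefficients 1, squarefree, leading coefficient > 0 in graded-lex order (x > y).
(a) The degree is 2 — a generic line meets the curve in up to 2 points.
(b) Against the integer gridlines: the curve avoids every integer x-axis point in the box.
(c) These observations pin down the coefficients.

3*x^2 - 3*x*y - y^2 + 2*y + 2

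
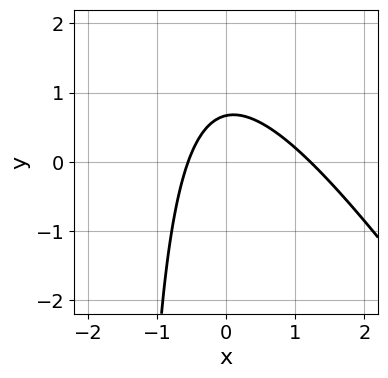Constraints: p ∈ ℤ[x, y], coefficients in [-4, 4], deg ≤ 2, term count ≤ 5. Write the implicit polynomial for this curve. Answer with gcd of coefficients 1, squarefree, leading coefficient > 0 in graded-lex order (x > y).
The degree is 2 — a generic line meets the curve in up to 2 points.
Putting this together gives p.

3*x^2 + 2*x*y - 2*x + 3*y - 2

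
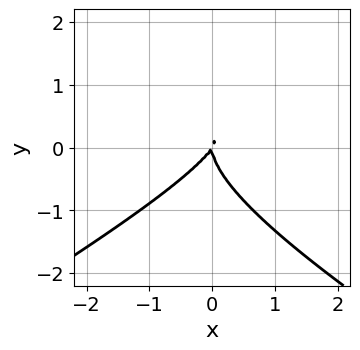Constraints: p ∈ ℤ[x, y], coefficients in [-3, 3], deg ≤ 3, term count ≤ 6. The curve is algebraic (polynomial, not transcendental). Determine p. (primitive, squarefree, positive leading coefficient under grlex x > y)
1. deg p = 3. A generic line meets the curve in up to 3 points.
2. Reading off the gridlines: it crosses the y-axis at the gridline y = 0; it meets the x-axis at x = 0 (among the integer gridlines).
3. Solving for integer coefficients yields p as stated.

x^2*y - 3*y^3 - 3*x^2 + 2*x*y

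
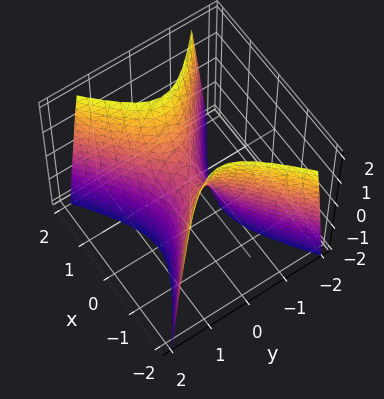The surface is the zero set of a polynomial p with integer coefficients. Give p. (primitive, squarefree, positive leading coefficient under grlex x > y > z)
1. Degree: a hyperbolic paraboloid; a quadric, so deg p = 2.
2. Symmetries: mirror symmetry y ↦ −y ⇒ only even powers of y; the x ↦ −x reflection is a symmetry, so x appears only in even powers.
3. Against the integer gridlines: it meets the z-axis at z = 0 (among the integer gridlines); it meets the x-axis at x = 0 (among the integer gridlines); it meets the y-axis at y = 0 (among the integer gridlines).
4. The integer polynomial consistent with all of this is the stated p.

2*x^2 - 3*y^2 - z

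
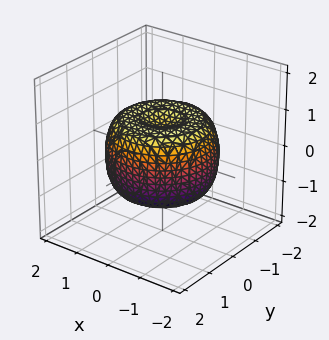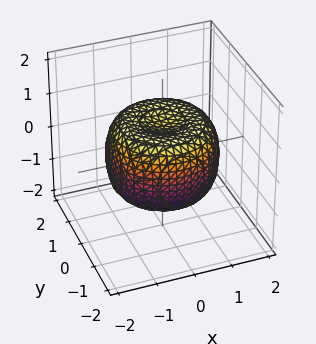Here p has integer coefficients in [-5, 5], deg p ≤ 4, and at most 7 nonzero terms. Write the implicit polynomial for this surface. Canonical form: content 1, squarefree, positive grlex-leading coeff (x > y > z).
2*x^4 + 4*x^2*y^2 + 2*y^4 - 3*x^2 - 3*y^2 + 3*z^2 - 2

First, the degree is 4 — a generic line meets the surface in up to 4 points.
Then, symmetry: the surface is invariant under rotation about z: p = q(x² + y², z).
Then, from the visible intercepts: a circular section at z = 0 has radius between 1 and 2.
Finally, together with the visible shape, these determine p as stated.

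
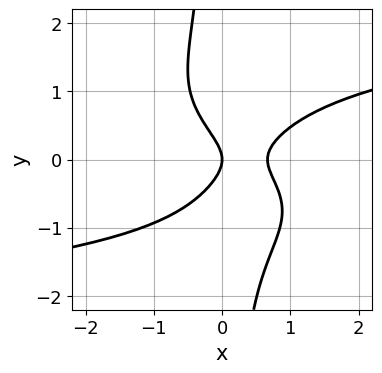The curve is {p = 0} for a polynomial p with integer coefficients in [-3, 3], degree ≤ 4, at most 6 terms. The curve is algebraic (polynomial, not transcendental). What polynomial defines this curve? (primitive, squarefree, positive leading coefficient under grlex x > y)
First, the degree is 4 — no degree-3 curve has this shape.
Next, against the integer gridlines: one y-axis crossing is at y = 0; one x-axis crossing is at x = 0.
Finally, these observations pin down the coefficients.

3*x*y^3 - 3*x^2 + 3*y^2 + 2*x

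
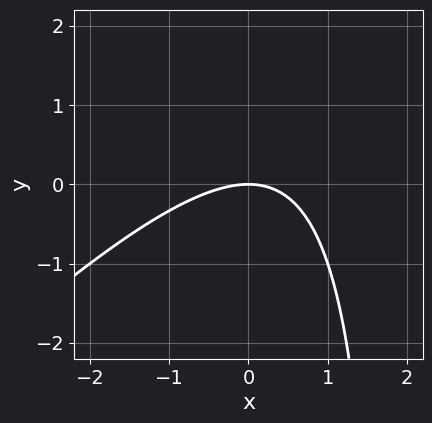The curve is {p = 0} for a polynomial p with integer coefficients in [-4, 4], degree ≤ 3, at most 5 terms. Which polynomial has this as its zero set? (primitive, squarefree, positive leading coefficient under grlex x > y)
x^2 - x*y + 2*y

The degree is 2 — the shape is more complex than any degree-1 curve.
Observable constraints: it crosses the x-axis at the gridline x = 0; it crosses the y-axis at the gridline y = 0.
The integer polynomial consistent with all of this is the stated p.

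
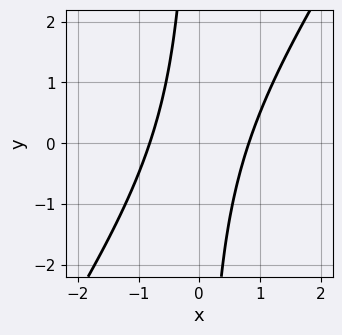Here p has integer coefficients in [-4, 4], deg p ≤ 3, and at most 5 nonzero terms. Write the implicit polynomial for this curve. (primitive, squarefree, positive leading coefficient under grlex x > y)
First, deg p = 2.
Next, from the visible intercepts: it misses every integer gridline on the y-axis.
Finally, assembling these constraints gives the stated polynomial.

3*x^2 - 2*x*y - 2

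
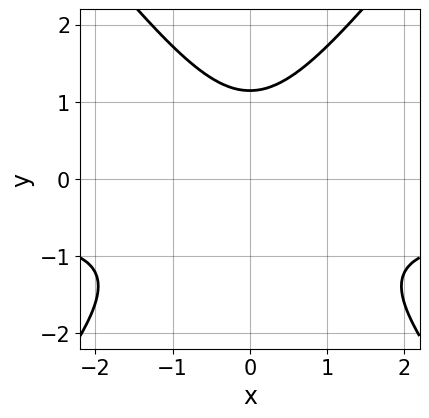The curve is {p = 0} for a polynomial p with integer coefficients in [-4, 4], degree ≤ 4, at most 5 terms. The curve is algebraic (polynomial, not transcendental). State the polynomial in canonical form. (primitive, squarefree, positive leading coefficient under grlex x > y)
3*x^2*y - 2*y^3 + 2*x^2 + 3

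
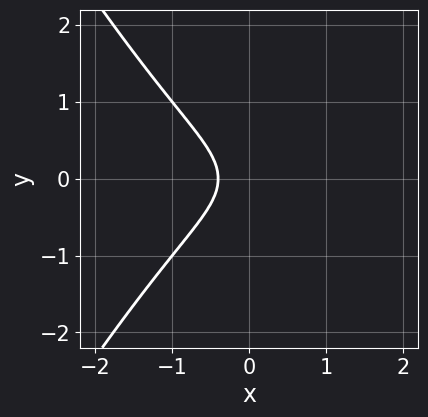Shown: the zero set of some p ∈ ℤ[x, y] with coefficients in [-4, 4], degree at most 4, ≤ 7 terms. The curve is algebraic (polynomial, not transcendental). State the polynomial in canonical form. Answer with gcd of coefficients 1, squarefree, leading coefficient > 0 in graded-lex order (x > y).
3*x^3 - x*y^2 + 3*y^2 + 2*x + 1

First, degree: no degree-2 curve has this shape, so deg p = 3.
Then, symmetries: the y ↦ −y reflection is a symmetry, so y appears only in even powers.
Next, reading off the gridlines: it misses every integer gridline on the y-axis.
Finally, assembling these constraints gives the stated polynomial.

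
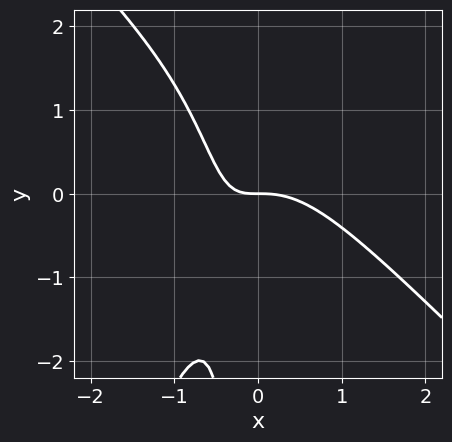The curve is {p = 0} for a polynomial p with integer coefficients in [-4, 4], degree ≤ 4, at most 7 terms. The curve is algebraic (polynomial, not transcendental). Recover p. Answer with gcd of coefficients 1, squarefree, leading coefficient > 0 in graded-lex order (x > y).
deg p = 3.
Reading off the gridlines: it meets the y-axis at y = 0 (among the integer gridlines); it crosses the x-axis at the gridline x = 0.
Fitting integer coefficients to these (and the overall shape) gives p.

3*x^3 + 2*x^2*y - x*y^2 + 3*x*y + 2*y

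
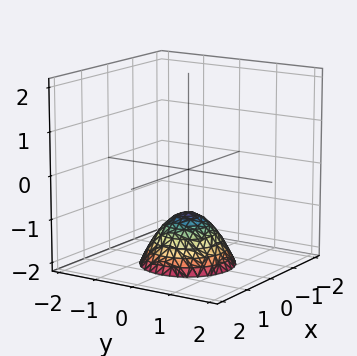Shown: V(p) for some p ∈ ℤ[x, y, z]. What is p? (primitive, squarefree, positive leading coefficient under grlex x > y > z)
1. Degree: a generic line meets the surface in up to 2 points, so deg p = 2.
2. Symmetries: every cross-section ⟂ z is a circle, so x, y appear only via x² + y².
3. Observable constraints: a circular section at z = -2 has radius exactly 1; it misses every integer gridline on the x-axis.
4. Matching integer coefficients to the picture gives p. Check: (0, 0, -1) on the z-axis lies on the surface, and p(0, 0, -1) = 0. ✓

x^2 + y^2 + z + 1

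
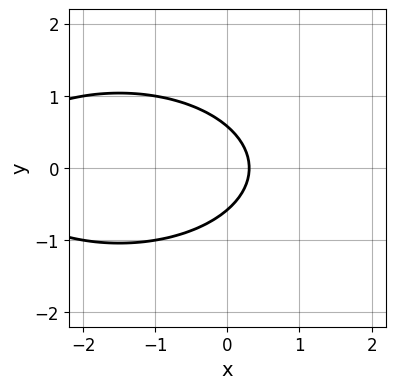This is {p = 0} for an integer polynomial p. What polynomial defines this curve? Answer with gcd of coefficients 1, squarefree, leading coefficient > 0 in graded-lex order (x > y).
x^2 + 3*y^2 + 3*x - 1

1. Degree: the shape is more complex than any degree-1 curve, so deg p = 2.
2. Symmetries: the y ↦ −y reflection is a symmetry, so y appears only in even powers.
3. Fitting integer coefficients to these (and the overall shape) gives p.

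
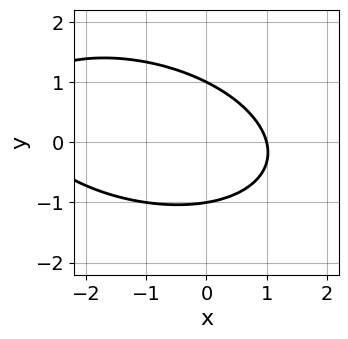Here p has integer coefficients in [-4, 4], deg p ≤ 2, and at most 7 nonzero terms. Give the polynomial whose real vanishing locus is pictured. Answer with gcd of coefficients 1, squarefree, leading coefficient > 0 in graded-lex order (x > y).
x^2 + x*y + 3*y^2 + 2*x - 3

First, the degree is 2 — no degree-1 curve has this shape.
Then, observable constraints: the y-axis gridline crossings are at y ∈ {-1, 1}; it crosses the x-axis at the gridline x = 1.
Finally, the integer polynomial consistent with all of this is the stated p.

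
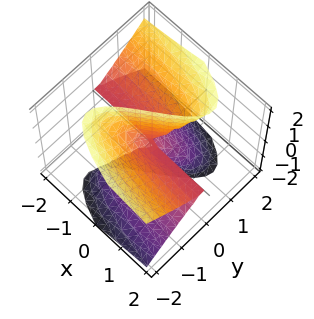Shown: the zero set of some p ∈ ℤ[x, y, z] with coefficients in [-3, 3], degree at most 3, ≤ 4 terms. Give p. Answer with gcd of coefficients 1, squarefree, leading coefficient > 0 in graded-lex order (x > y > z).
deg p = 3. The shape is more complex than any degree-2 surface.
Checking where it meets the axes: the visible x-axis segment lies entirely on the surface; it crosses the y-axis at the gridline y = 0; every point of the z-axis in the box is on the surface.
Putting this together gives p.

2*x*z^2 + 3*y^3 - 3*y*z^2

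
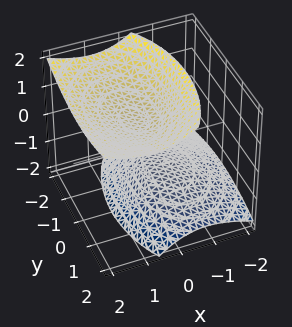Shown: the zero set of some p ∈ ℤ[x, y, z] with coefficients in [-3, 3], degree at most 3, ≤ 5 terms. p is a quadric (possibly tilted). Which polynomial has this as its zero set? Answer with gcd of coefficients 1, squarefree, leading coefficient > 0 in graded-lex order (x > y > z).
(a) There are 2 components. Treating them together as one polynomial.
(b) deg p = 2. A generic line meets the surface in up to 2 points.
(c) Observable constraints: it misses every integer gridline on the x-axis; it misses every integer gridline on the y-axis; the z-axis gridline crossings are at z ∈ {-1, 1}.
(d) These observations pin down the coefficients.

2*x^2 - 2*x*z + y^2 - 2*z^2 + 2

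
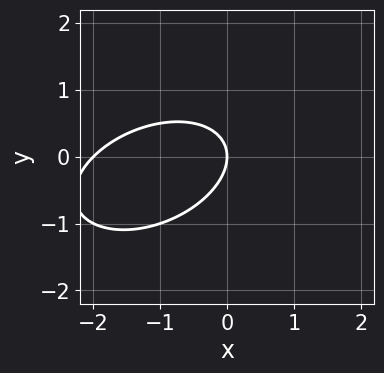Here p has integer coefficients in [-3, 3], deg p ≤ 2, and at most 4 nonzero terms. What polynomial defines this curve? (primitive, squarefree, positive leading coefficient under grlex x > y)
1. deg p = 2. The shape is more complex than any degree-1 curve.
2. From the visible intercepts: the x-axis gridline crossings are at x ∈ {-2, 0}; it meets the y-axis at y = 0 (among the integer gridlines).
3. The integer polynomial consistent with all of this is the stated p.

x^2 - x*y + 2*y^2 + 2*x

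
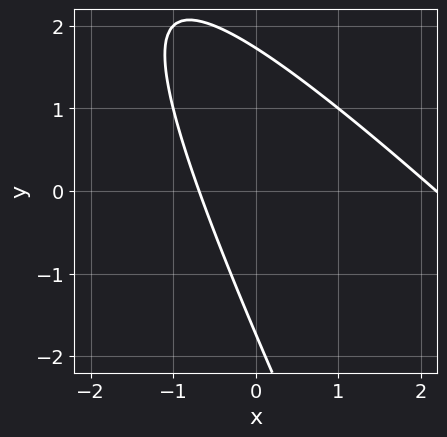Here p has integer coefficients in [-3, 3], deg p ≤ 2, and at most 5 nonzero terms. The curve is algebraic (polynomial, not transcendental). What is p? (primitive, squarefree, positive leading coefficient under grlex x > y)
2*x^2 + 3*x*y + y^2 - 3*x - 3

Degree: no degree-1 curve has this shape, so deg p = 2.
Putting this together gives p.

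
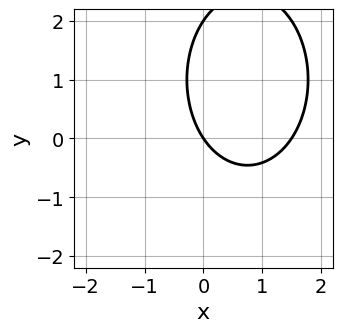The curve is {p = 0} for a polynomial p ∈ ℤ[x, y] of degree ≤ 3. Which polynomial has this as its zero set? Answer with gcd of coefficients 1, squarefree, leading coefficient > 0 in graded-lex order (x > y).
2*x^2 + y^2 - 3*x - 2*y

1. deg p = 2. A generic line meets the curve in up to 2 points.
2. From the axis intercepts and sections: the y-axis gridline crossings are at y ∈ {0, 2}; it crosses the x-axis at the gridline x = 0.
3. Fitting integer coefficients to these (and the overall shape) gives p.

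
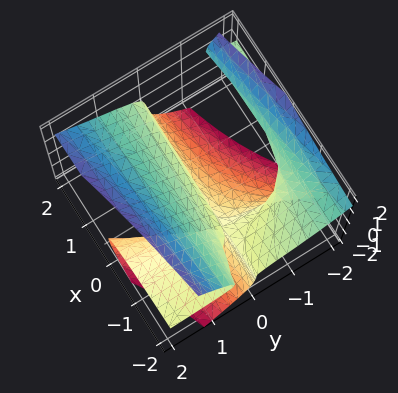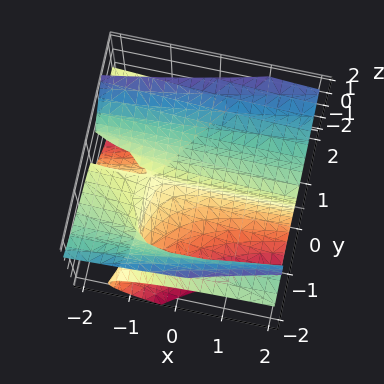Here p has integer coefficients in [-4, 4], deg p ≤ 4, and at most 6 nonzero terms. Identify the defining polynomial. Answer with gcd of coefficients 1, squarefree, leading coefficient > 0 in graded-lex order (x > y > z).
Degree: a generic line meets the surface in up to 3 points, so deg p = 3.
Observable constraints: one y-axis crossing is at y = 0; one z-axis crossing is at z = 0; the visible x-axis segment lies entirely on the surface.
Assembling these constraints gives the stated polynomial.

x*y*z - y^2*z + z^3 - x*y - y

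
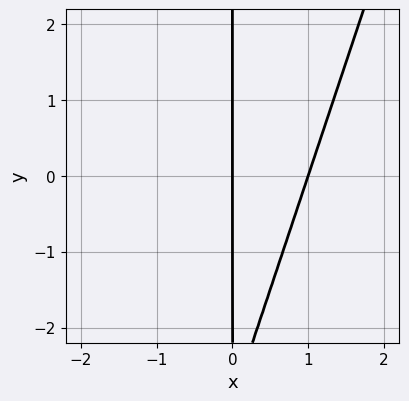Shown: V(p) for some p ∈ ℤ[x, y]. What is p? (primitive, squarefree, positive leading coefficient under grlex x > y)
3*x^2 - x*y - 3*x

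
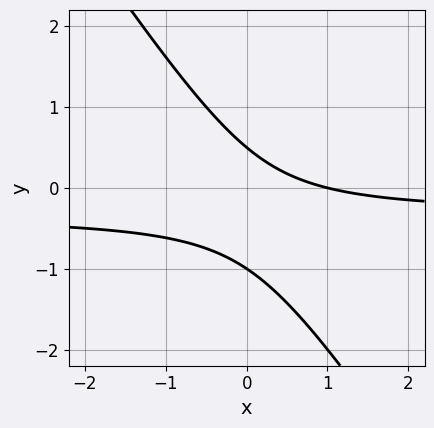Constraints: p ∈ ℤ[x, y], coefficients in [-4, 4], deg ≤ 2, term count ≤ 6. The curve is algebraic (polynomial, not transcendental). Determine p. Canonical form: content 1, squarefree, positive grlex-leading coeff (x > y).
3*x*y + 2*y^2 + x + y - 1

First, deg p = 2. The shape is more complex than any degree-1 curve.
Next, from the axis intercepts and sections: it crosses the x-axis at the gridline x = 1; it meets the y-axis at y = -1 (among the integer gridlines).
Finally, the integer polynomial consistent with all of this is the stated p.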